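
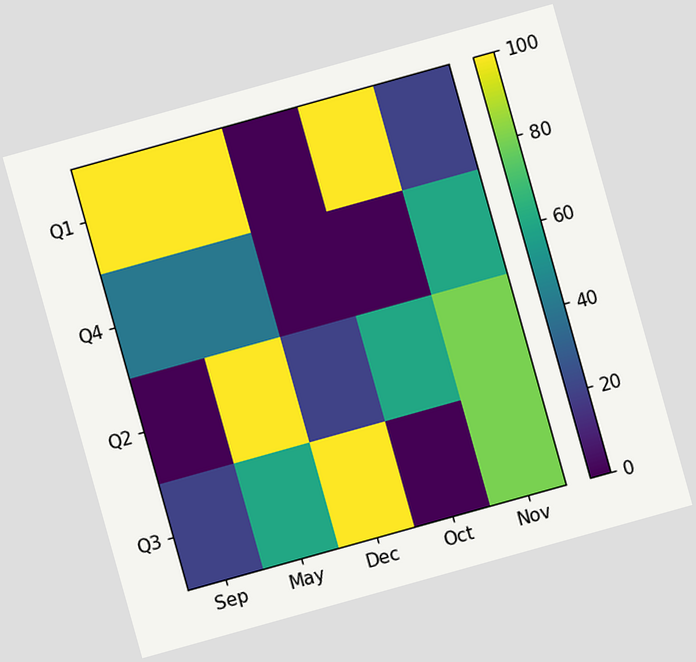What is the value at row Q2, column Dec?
20

The chart is tilted about 16° counter-clockwise. Matching cell (Q2, Dec) against the colorbar gives 20.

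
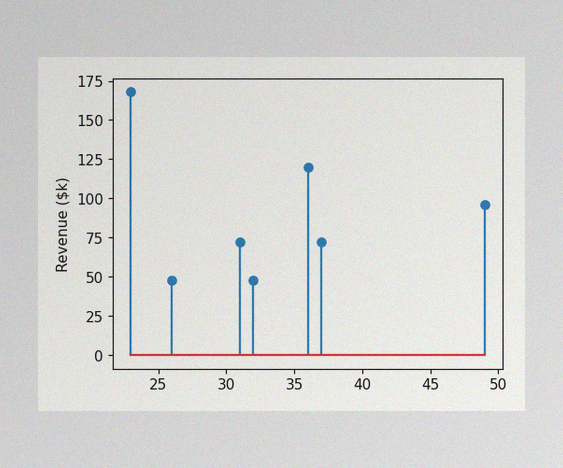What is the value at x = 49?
The image has some photo noise and uneven lighting. The stem at x=49 reaches $96k.

$96k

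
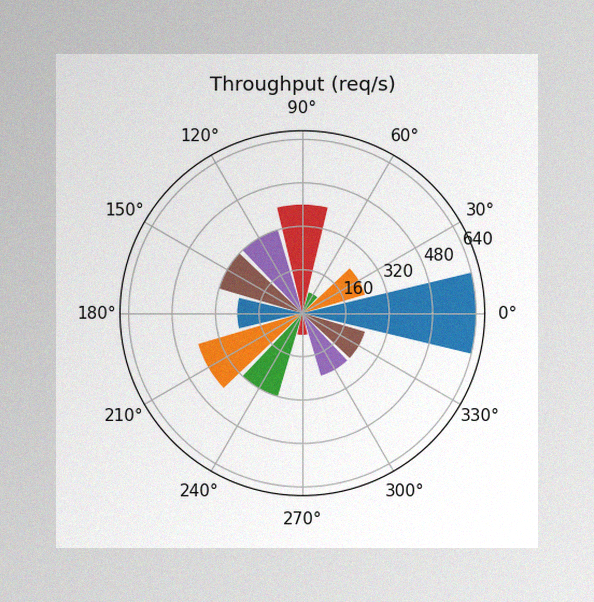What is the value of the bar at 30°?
The image has some photo noise and uneven lighting. The bar at 30° reaches 240req/s on the radial axis.

240req/s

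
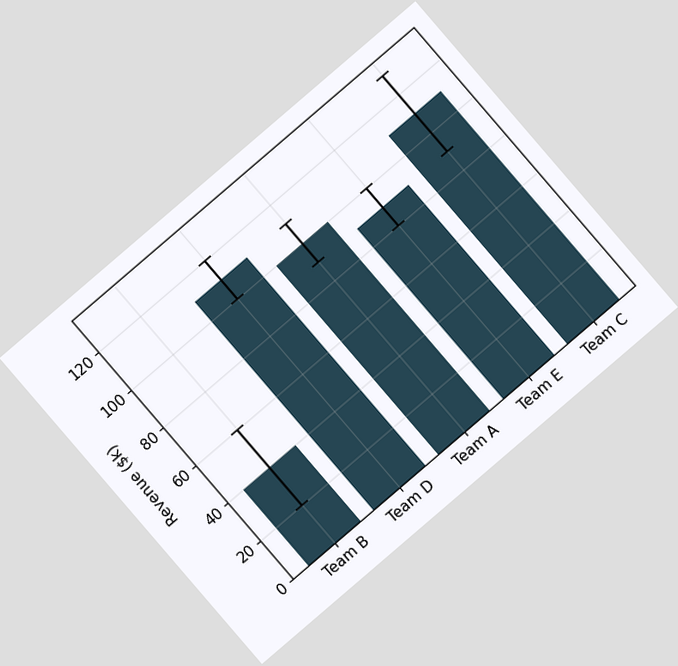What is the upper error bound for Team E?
$100k

The chart is tilted about 41° counter-clockwise. The Team E bar's upper whisker reaches $100k.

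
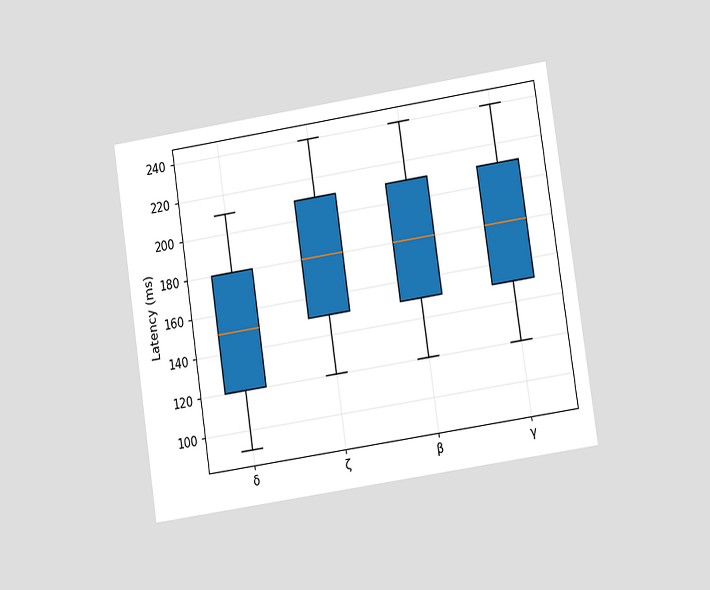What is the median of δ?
150ms

The chart is tilted about 8° counter-clockwise and viewed at a slight angle. The median line in the δ box sits at 150ms.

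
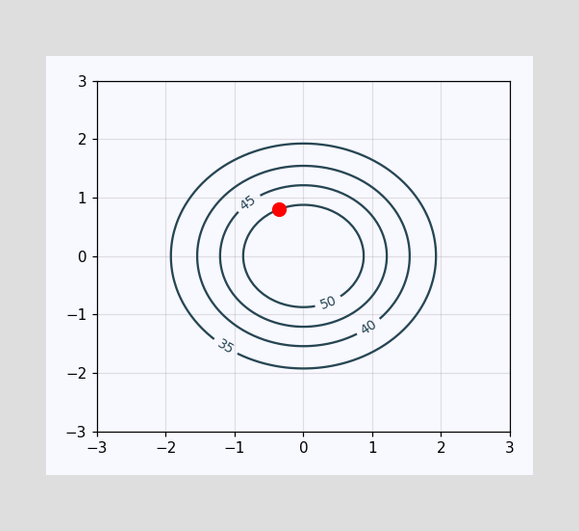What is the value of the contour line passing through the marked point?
50

The marked point sits on the contour labelled 50.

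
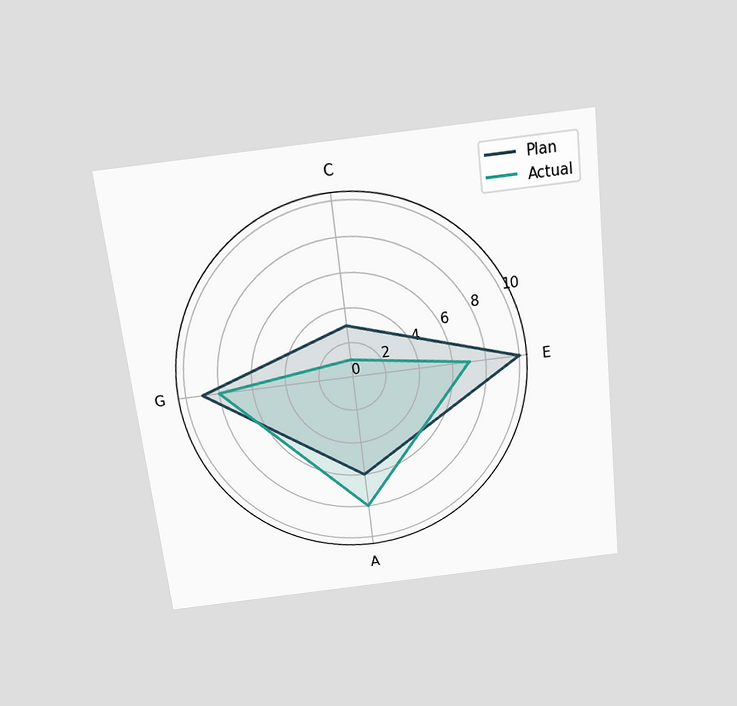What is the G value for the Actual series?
8

The chart is tilted about 7° counter-clockwise and viewed slightly from above. On the G axis, Actual reaches 8.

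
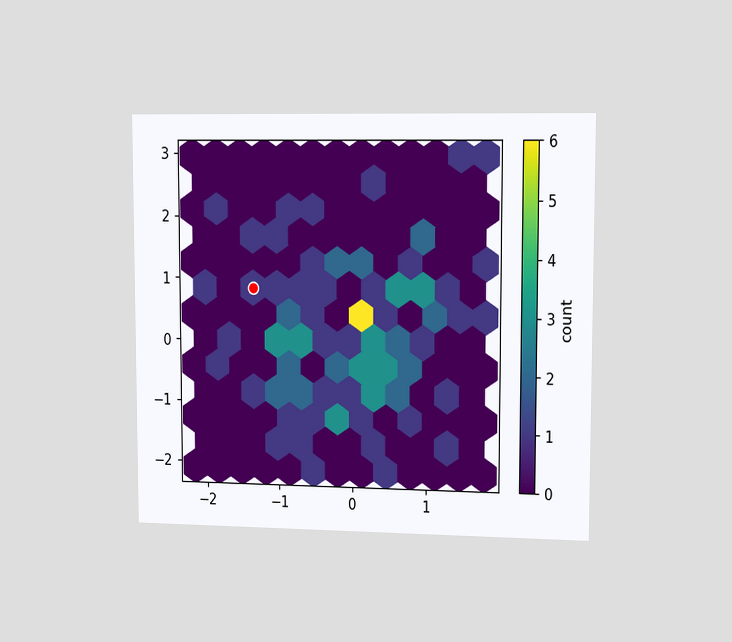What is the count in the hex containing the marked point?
The chart is viewed slightly from the right. The marked hex reads 1 on the colorbar.

1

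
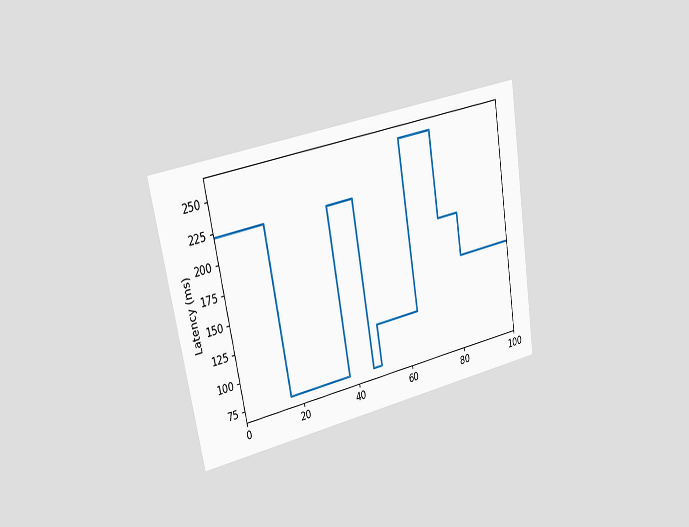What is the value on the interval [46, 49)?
74ms

The chart is tilted about 10° counter-clockwise and viewed slightly from the left. On [46, 49) the step sits at 74ms.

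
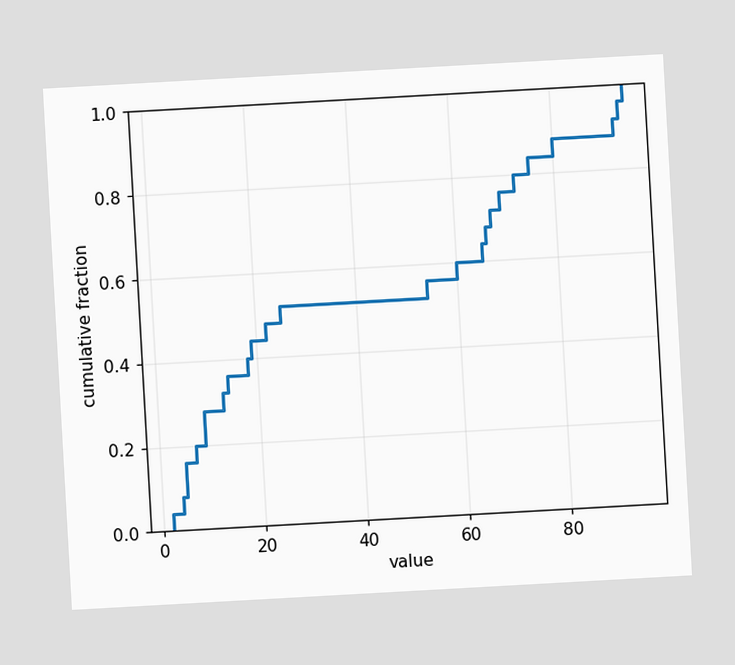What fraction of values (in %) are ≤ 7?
20%

The chart is tilted about 3° counter-clockwise. At x=7 the ECDF step is at 20%.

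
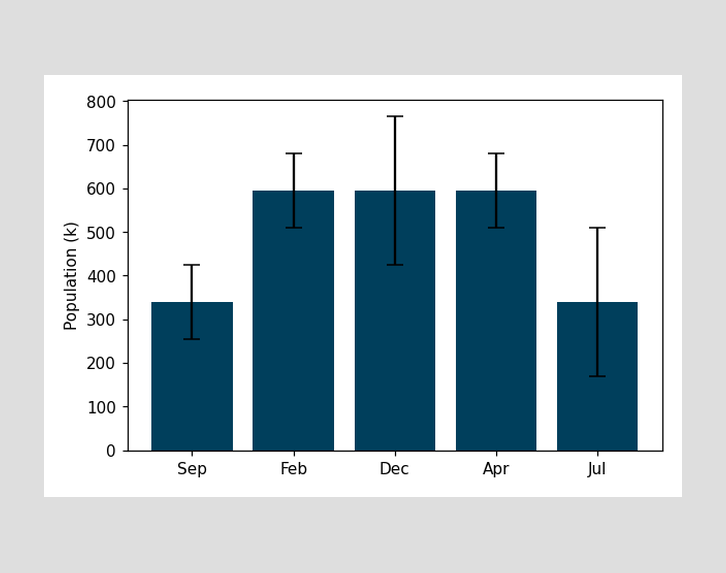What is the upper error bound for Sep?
The Sep bar's upper whisker reaches 425k.

425k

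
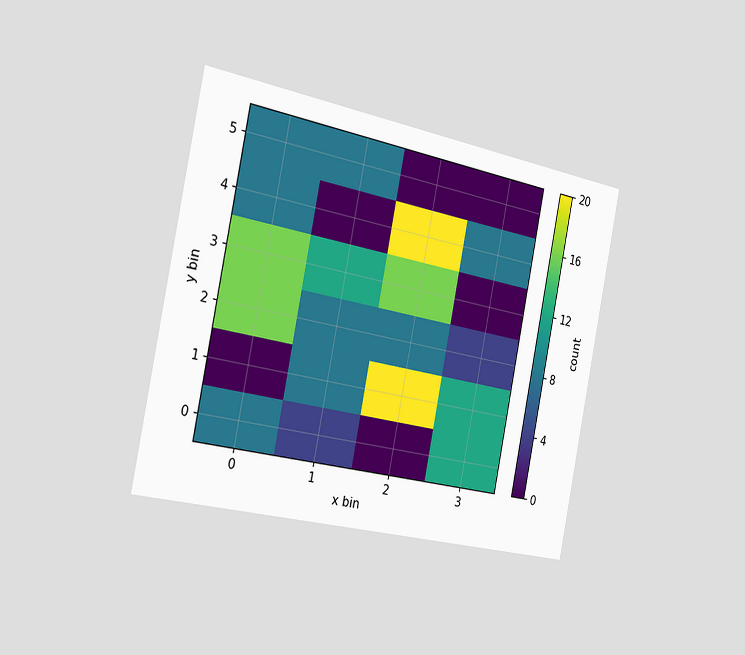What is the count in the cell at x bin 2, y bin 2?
8

The chart is tilted about 11° clockwise and viewed slightly from the left. Matching the cell (2, 2) against the colorbar gives 8.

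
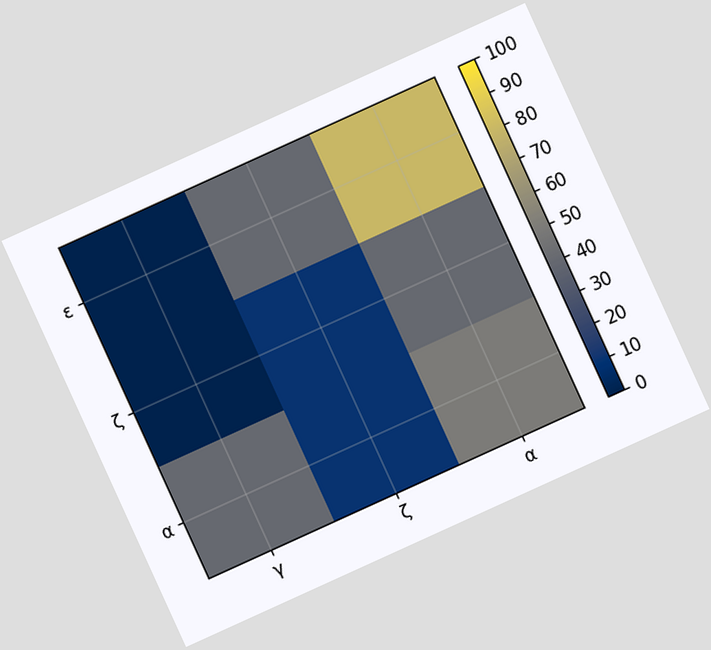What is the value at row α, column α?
50

The chart is tilted about 24° counter-clockwise. Matching cell (α, α) against the colorbar gives 50.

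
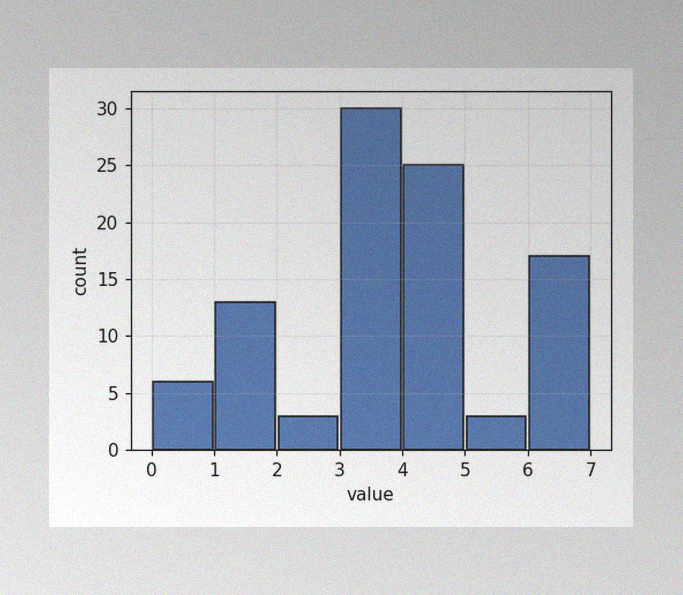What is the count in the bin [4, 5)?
25

The image has some photo noise and uneven lighting. The [4, 5) bin has height 25.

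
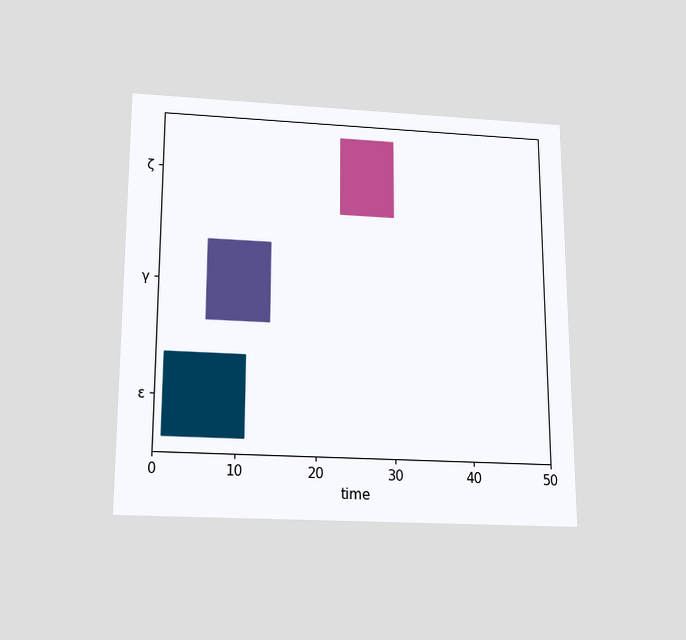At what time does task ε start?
1

The chart is viewed slightly from below. The ε bar begins at t=1.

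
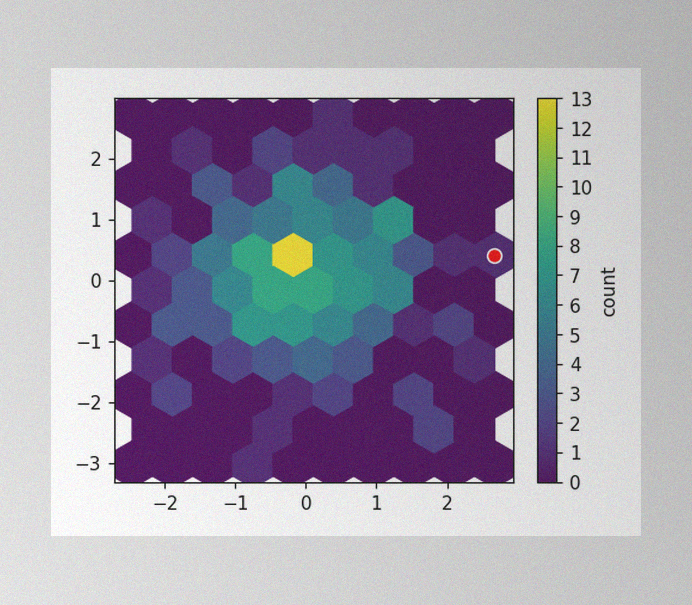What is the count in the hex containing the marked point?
1

The image has some photo noise and uneven lighting. The marked hex reads 1 on the colorbar.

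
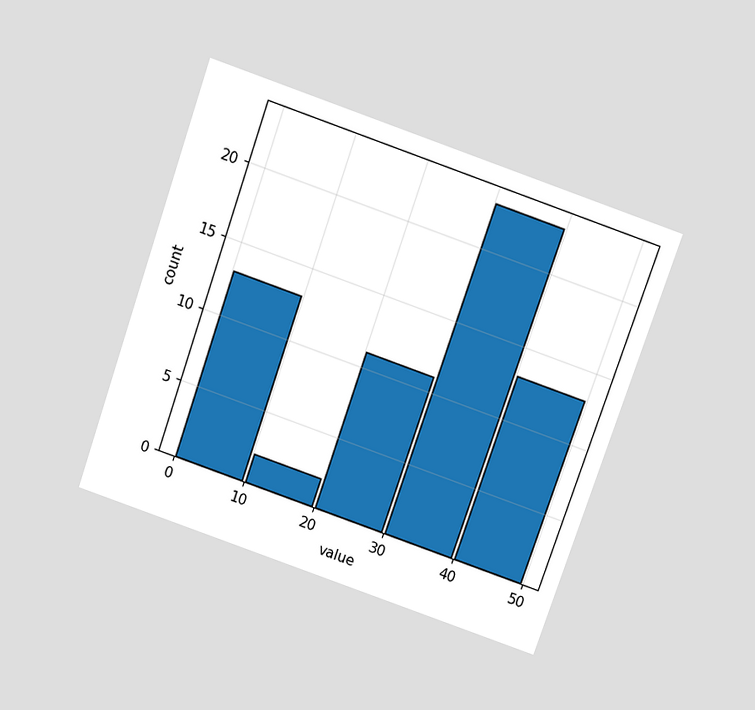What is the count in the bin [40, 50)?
13

The chart is tilted about 19° clockwise and viewed slightly from above. The [40, 50) bin has height 13.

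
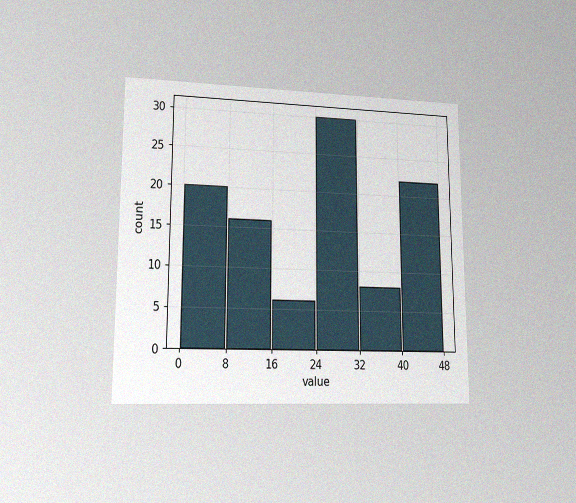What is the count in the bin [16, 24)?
The chart is viewed at a slight angle, with some photo noise. The [16, 24) bin has height 6.

6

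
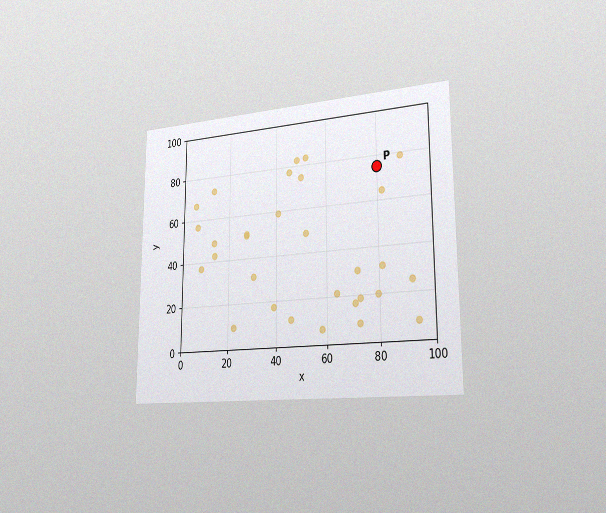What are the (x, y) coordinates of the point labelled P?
The chart is viewed slightly from the right, with some photo noise. Following the gridlines from P to each axis, P sits at (80, 75).

(80, 75)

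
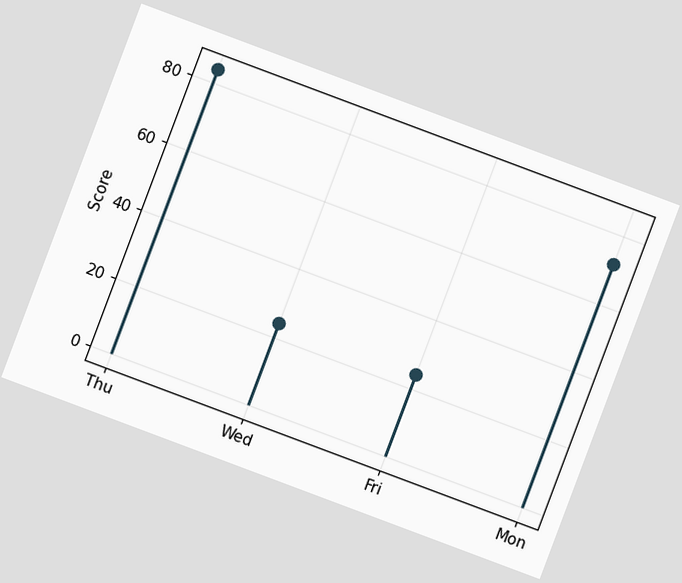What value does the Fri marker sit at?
The chart is tilted about 21° clockwise. The Fri marker sits at 24.

24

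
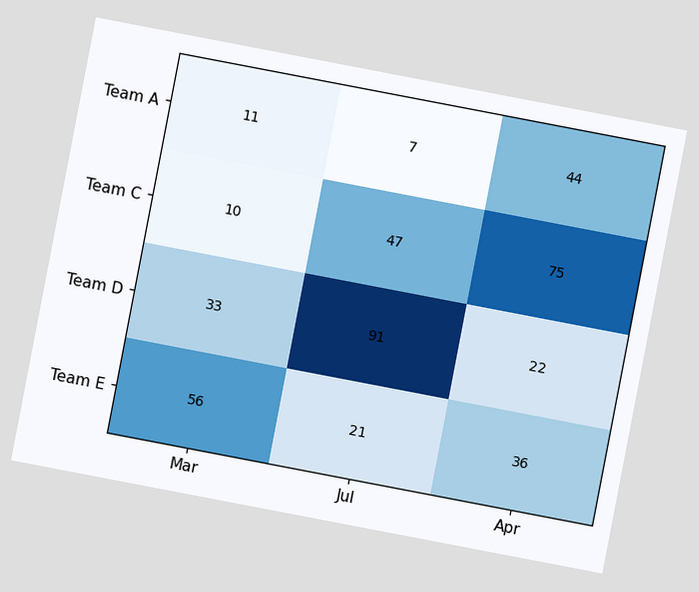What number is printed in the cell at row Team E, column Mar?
The chart is tilted about 11° clockwise. The (Team E, Mar) cell reads 56.

56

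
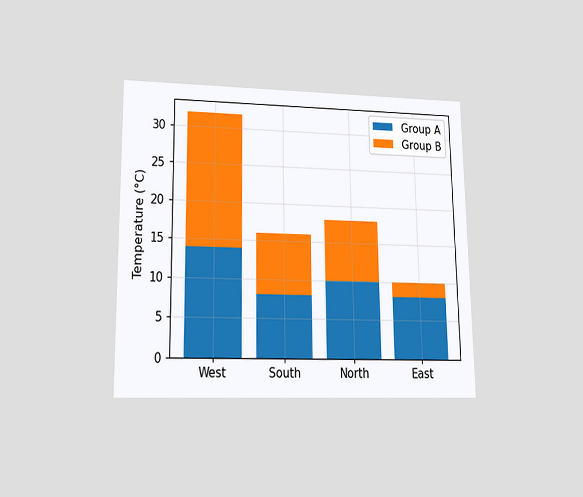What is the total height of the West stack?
The chart is viewed at a slight angle. The West stack's top reaches 32°C on the y-axis.

32°C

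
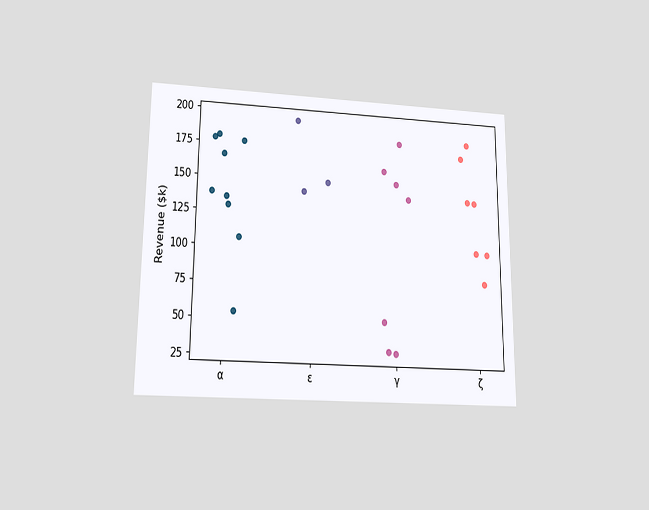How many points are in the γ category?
The chart is viewed slightly from below. Counting the markers in the γ column gives 7.

7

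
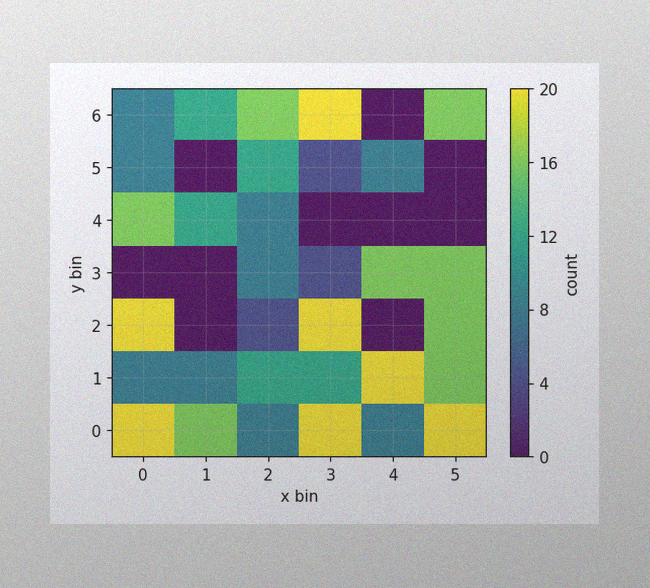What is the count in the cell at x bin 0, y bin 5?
8

The image has some photo noise and uneven lighting. Matching the cell (0, 5) against the colorbar gives 8.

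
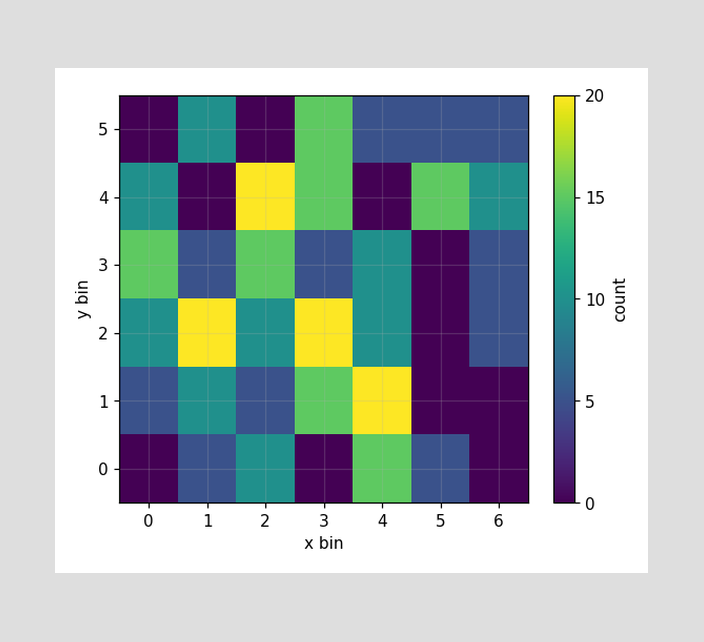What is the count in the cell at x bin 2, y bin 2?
Matching the cell (2, 2) against the colorbar gives 10.

10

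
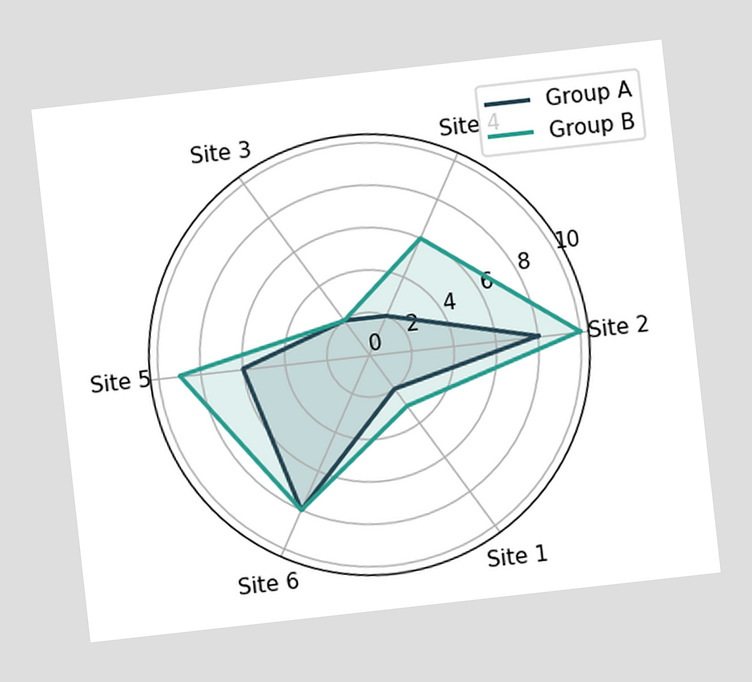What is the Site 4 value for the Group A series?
2

The chart is tilted about 6° counter-clockwise. On the Site 4 axis, Group A reaches 2.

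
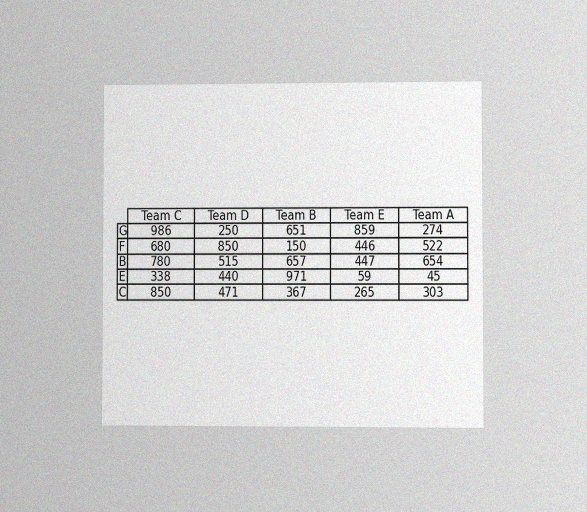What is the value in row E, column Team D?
The chart is viewed at a slight angle, with some photo noise. The (E, Team D) cell reads 440.

440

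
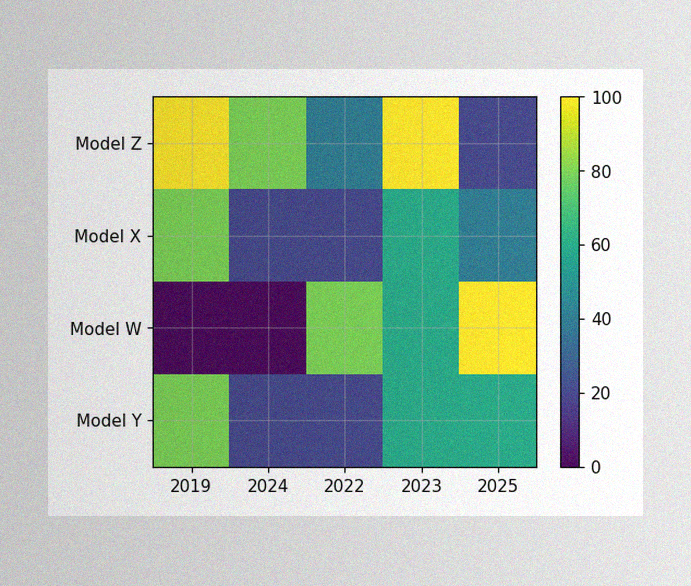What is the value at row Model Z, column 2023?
100

The image has some photo noise and uneven lighting. Matching cell (Model Z, 2023) against the colorbar gives 100.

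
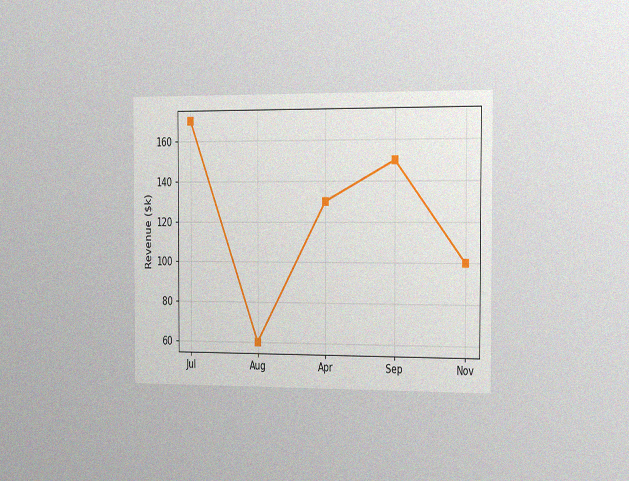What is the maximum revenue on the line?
$170k

The chart is viewed slightly from the right, with some photo noise. The highest point is at Jul, and reading across to the y-axis gives $170k.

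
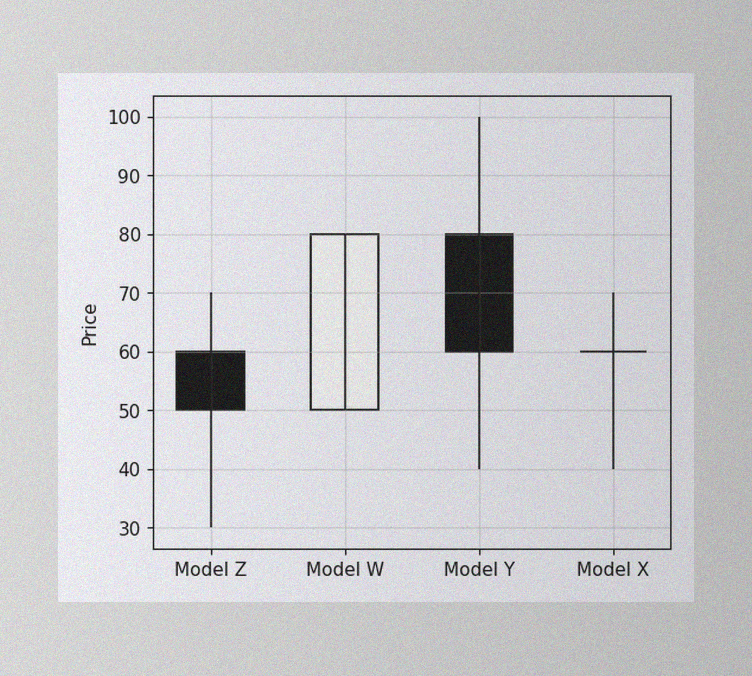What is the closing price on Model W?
80

The image has some photo noise and uneven lighting. The Model W candle closes at 80.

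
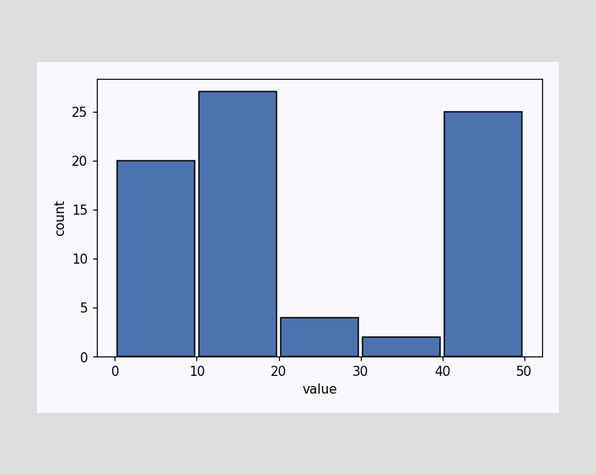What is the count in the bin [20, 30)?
The [20, 30) bin has height 4.

4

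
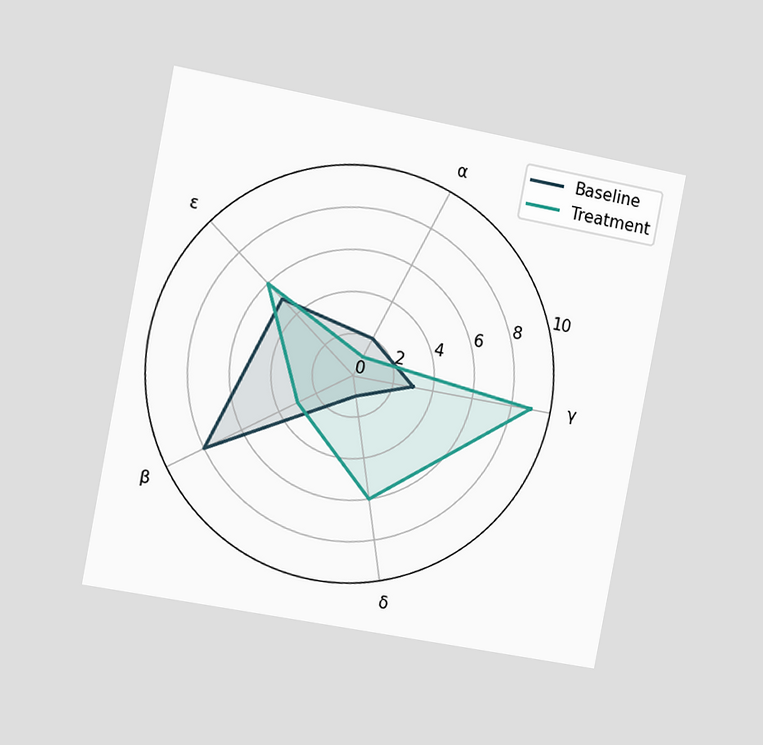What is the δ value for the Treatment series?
The chart is tilted about 11° clockwise and viewed slightly from the left. On the δ axis, Treatment reaches 6.

6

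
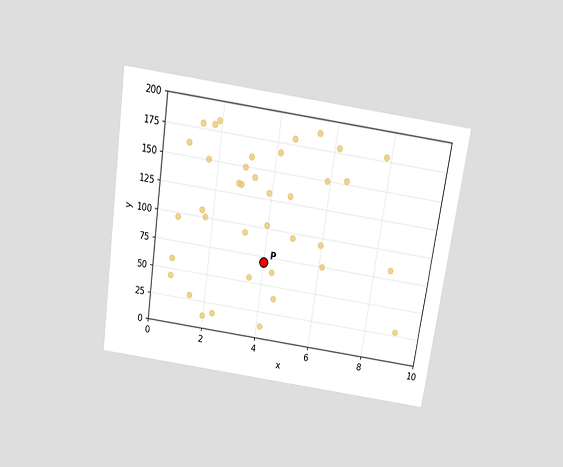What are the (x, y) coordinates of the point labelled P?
(4, 70)

The chart is tilted about 8° clockwise and viewed slightly from above. Following the gridlines from P to each axis, P sits at (4, 70).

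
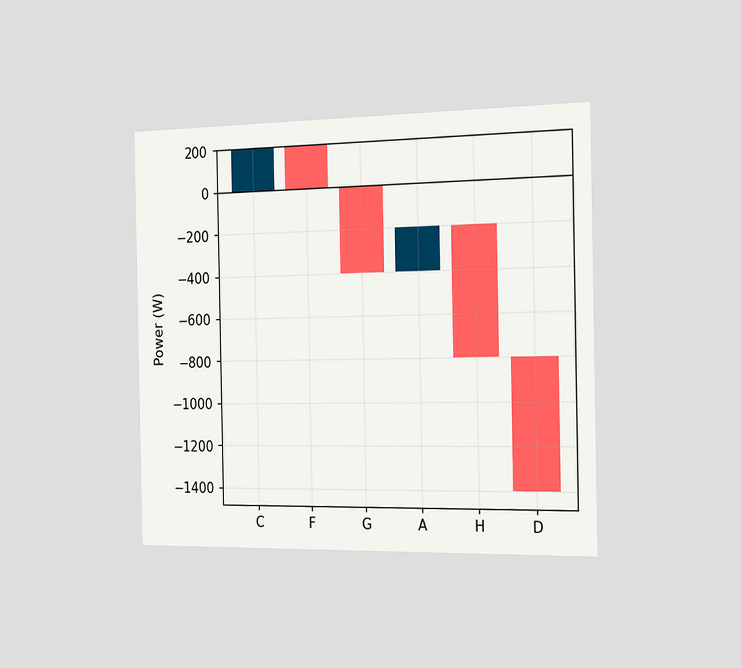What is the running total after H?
The chart is viewed slightly from the right. After H the running total reaches -800W.

-800W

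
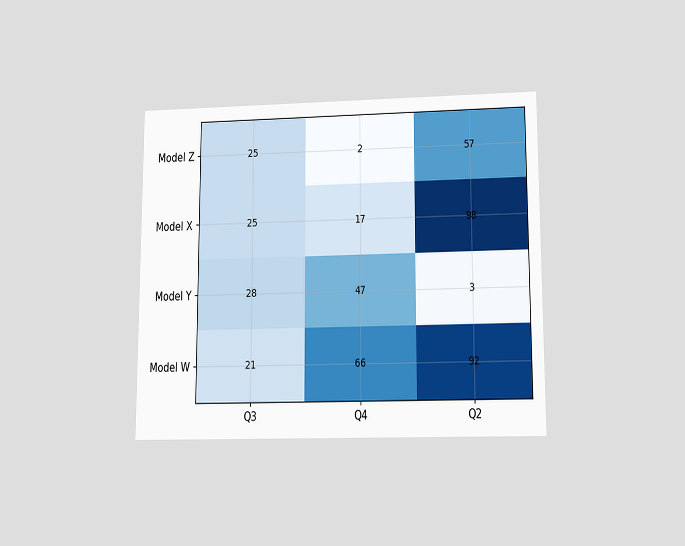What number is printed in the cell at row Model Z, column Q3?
The chart is viewed slightly from below. The (Model Z, Q3) cell reads 25.

25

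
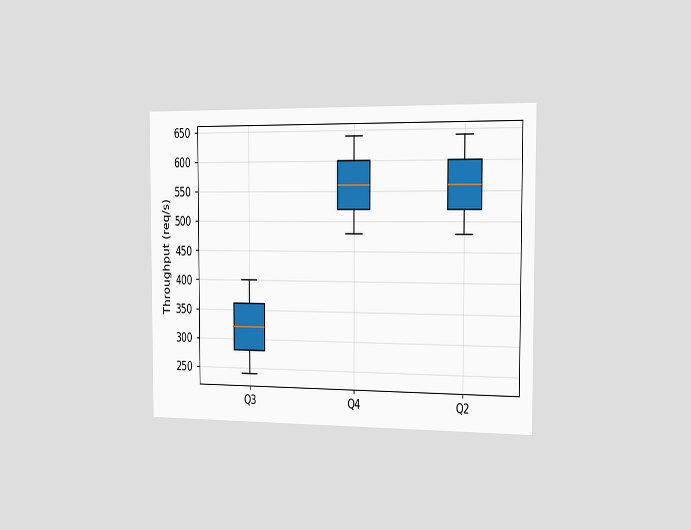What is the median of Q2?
The chart is viewed slightly from the right. The median line in the Q2 box sits at 560req/s.

560req/s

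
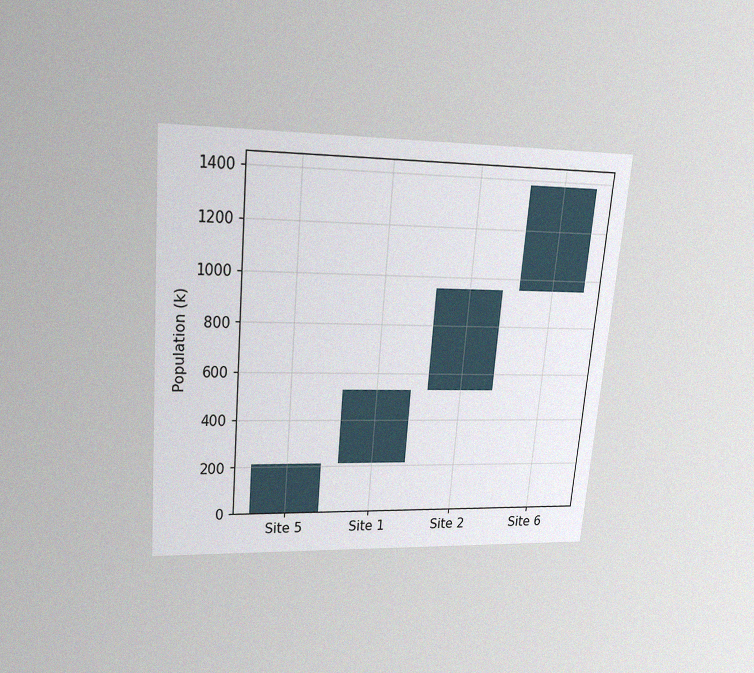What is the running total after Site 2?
The chart is tilted about 5° clockwise and viewed slightly from above, with some photo noise. After Site 2 the running total reaches 954k.

954k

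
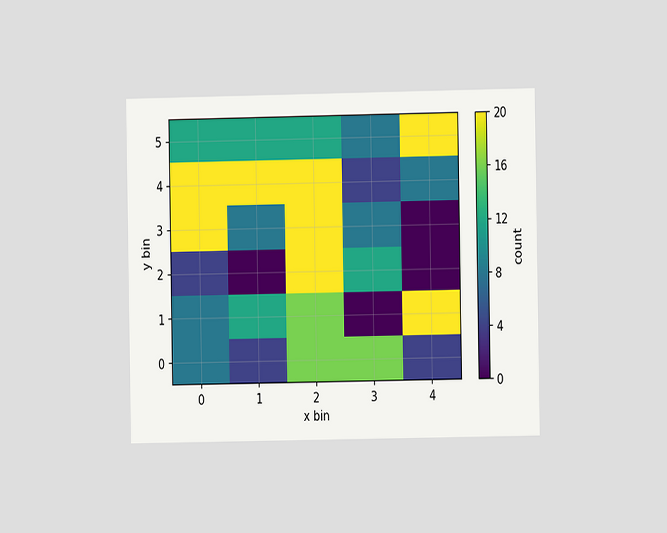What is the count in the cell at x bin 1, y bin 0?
4

The chart is viewed at a slight angle. Matching the cell (1, 0) against the colorbar gives 4.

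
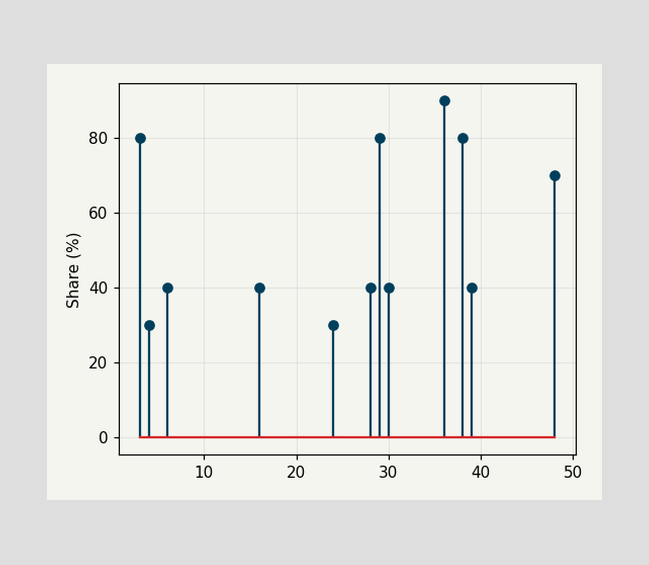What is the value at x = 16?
40%

The stem at x=16 reaches 40%.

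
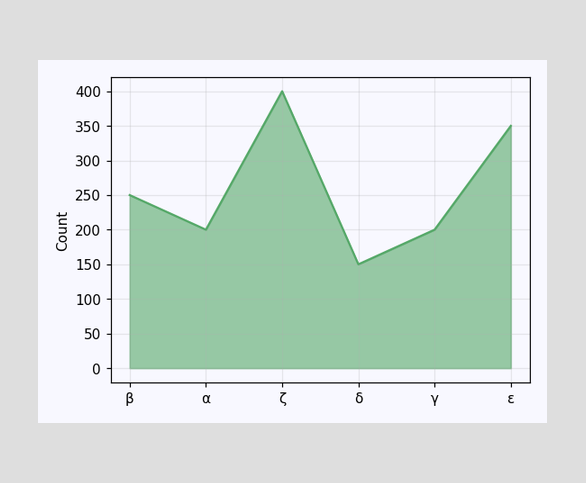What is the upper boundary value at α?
At α the upper boundary is at 200.

200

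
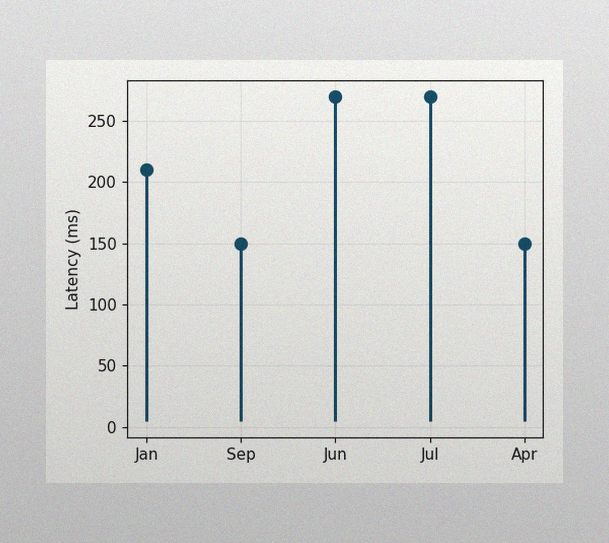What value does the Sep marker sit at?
150ms

The image has some photo noise and uneven lighting. The Sep marker sits at 150ms.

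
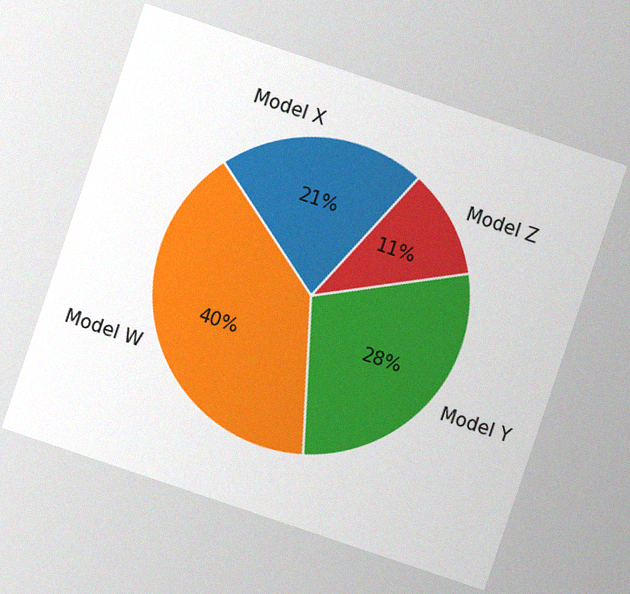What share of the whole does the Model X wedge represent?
21%

The chart is tilted about 19° clockwise, with some photo noise. The Model X slice takes up 21% of the pie.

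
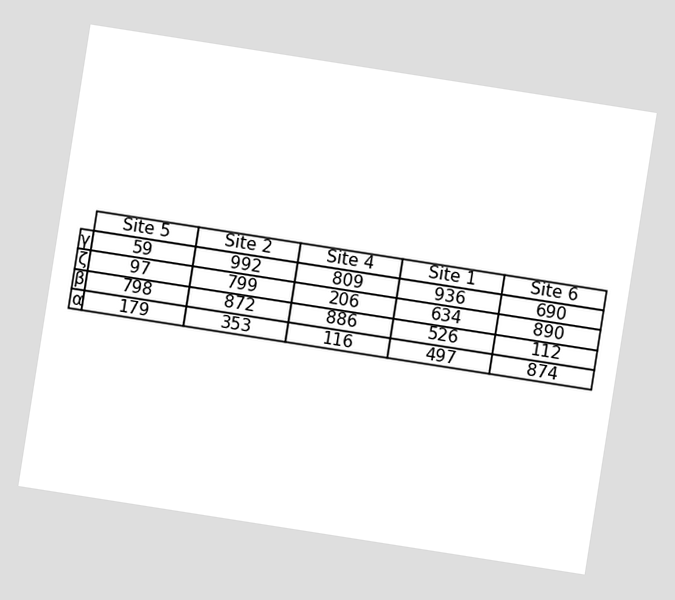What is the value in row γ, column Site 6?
The chart is tilted about 9° clockwise. The (γ, Site 6) cell reads 690.

690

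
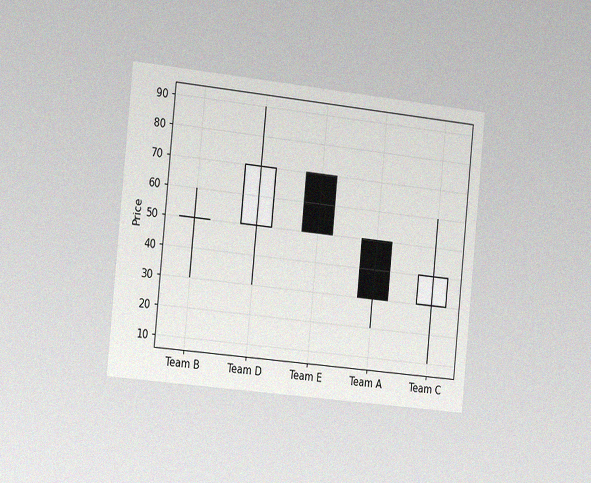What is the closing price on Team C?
40

The chart is tilted about 6° clockwise and viewed slightly from the left, with some photo noise. The Team C candle closes at 40.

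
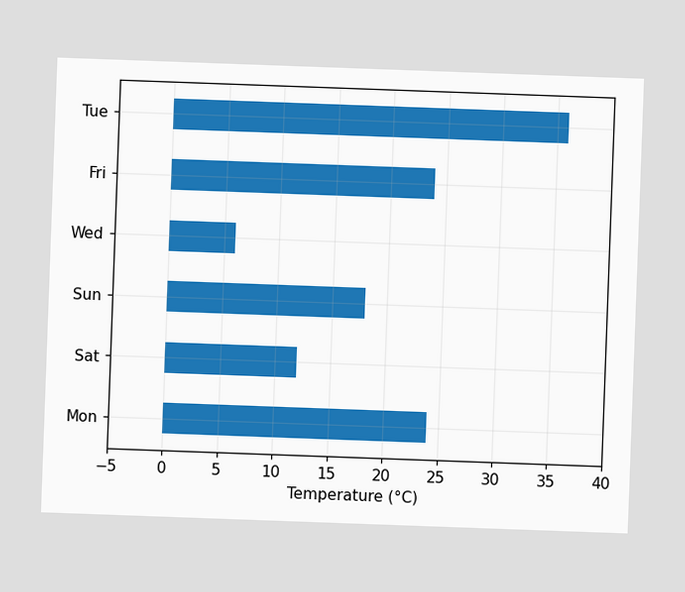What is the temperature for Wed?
The chart is tilted about 2° clockwise. Reading along the chart's x-axis, the Wed bar reaches 6°C.

6°C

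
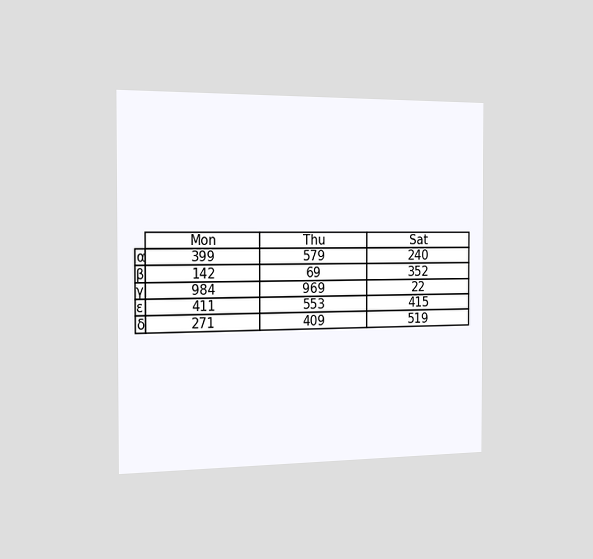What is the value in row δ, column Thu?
The chart is viewed slightly from the left. The (δ, Thu) cell reads 409.

409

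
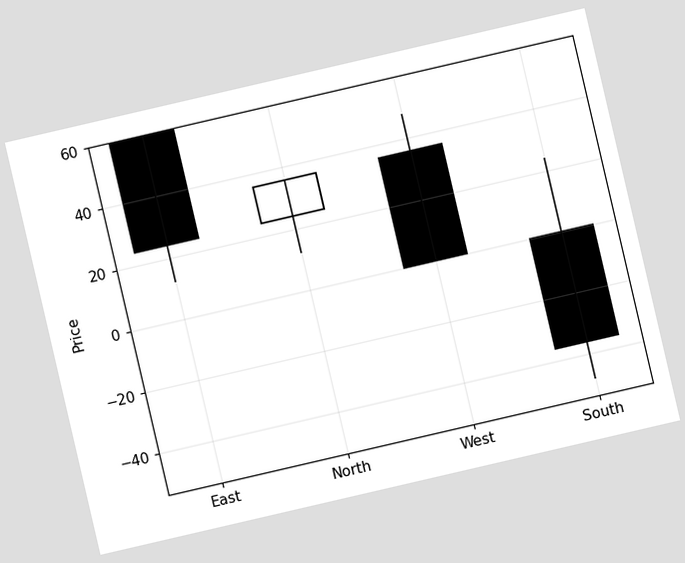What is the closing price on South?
The chart is tilted about 13° counter-clockwise. The South candle closes at -36.

-36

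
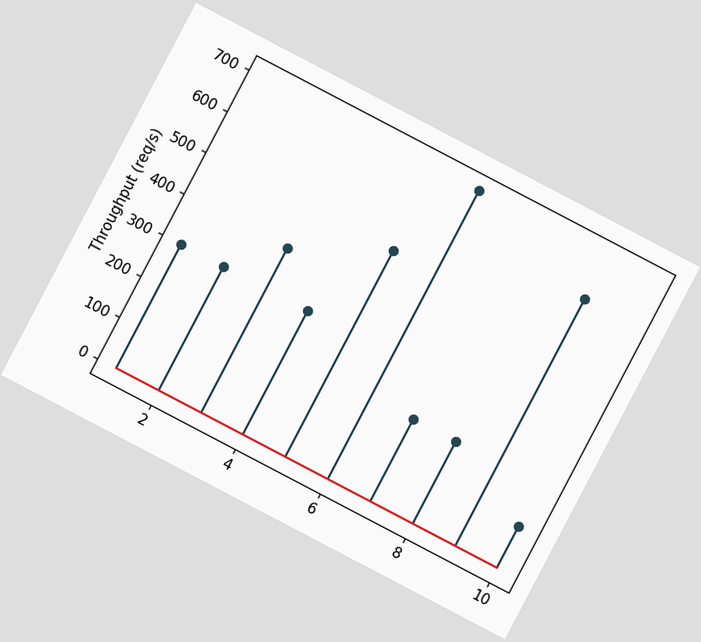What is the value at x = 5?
500req/s

The chart is tilted about 28° clockwise. The stem at x=5 reaches 500req/s.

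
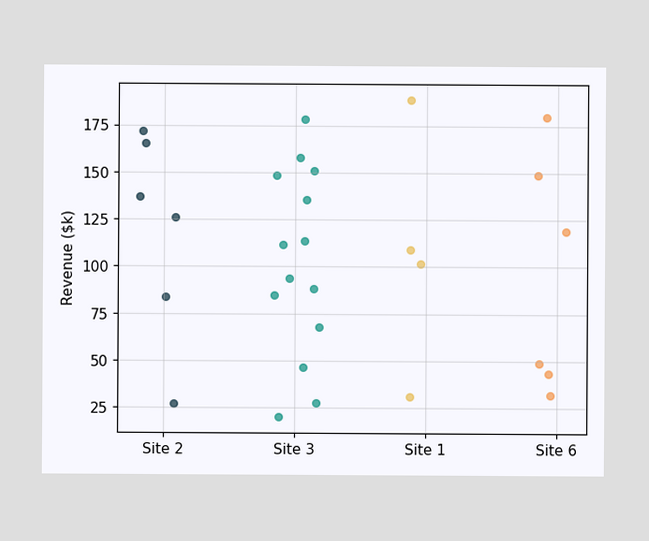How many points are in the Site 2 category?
Counting the markers in the Site 2 column gives 6.

6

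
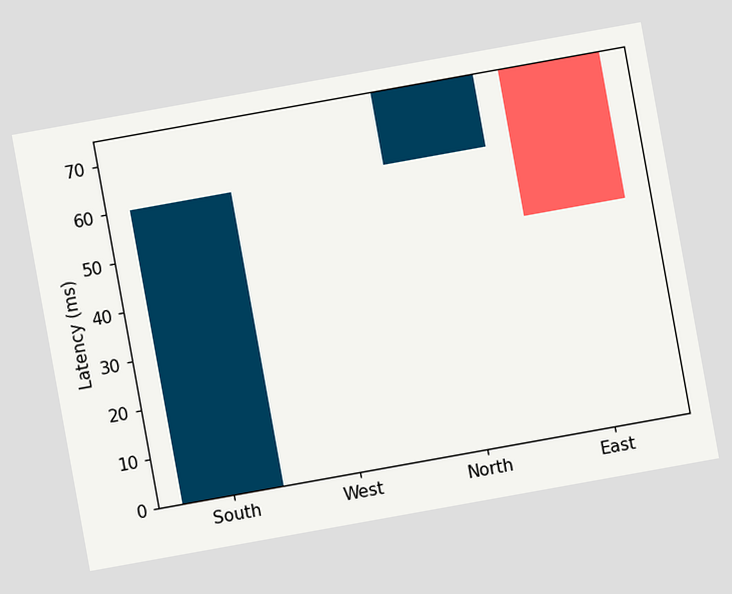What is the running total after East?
45ms

The chart is tilted about 10° counter-clockwise. After East the running total reaches 45ms.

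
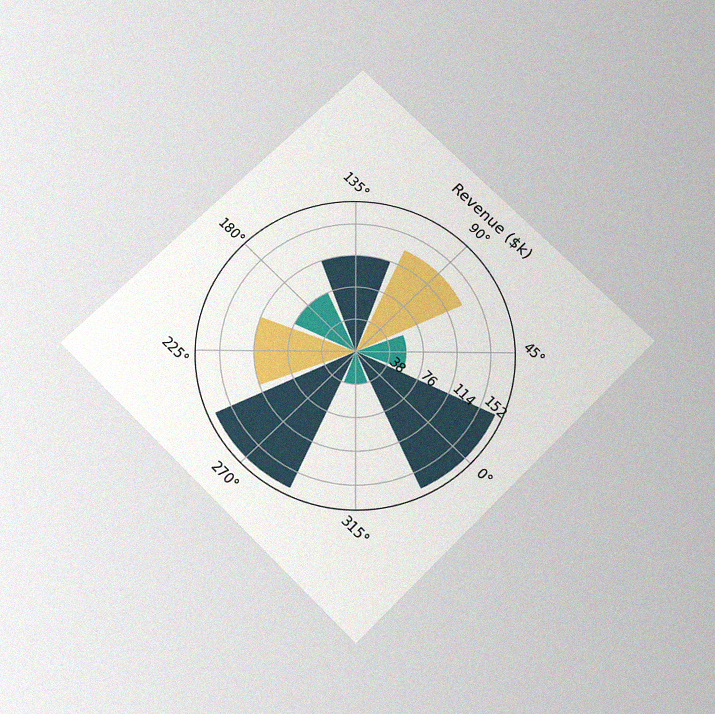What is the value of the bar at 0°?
$171k

The chart is tilted about 45° clockwise and viewed slightly from below, with some photo noise. The bar at 0° reaches $171k on the radial axis.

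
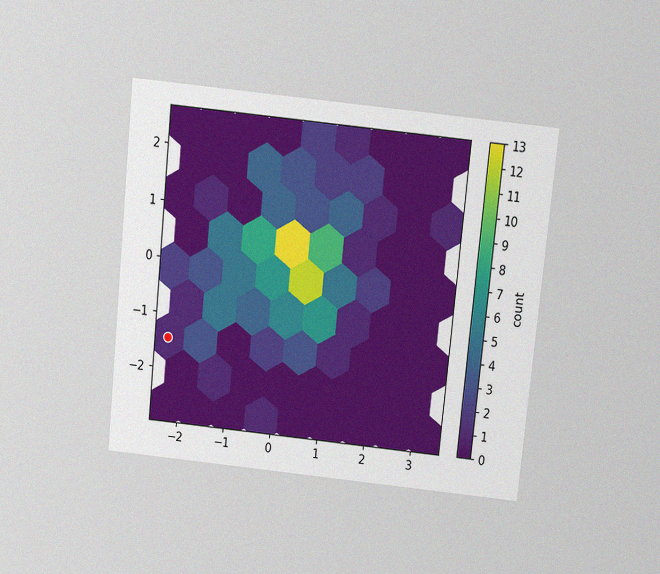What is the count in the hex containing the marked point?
1

The chart is tilted about 6° clockwise and viewed slightly from above, with some photo noise. The marked hex reads 1 on the colorbar.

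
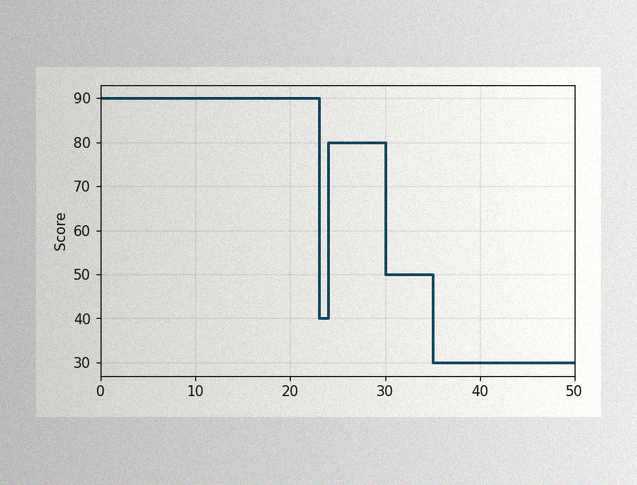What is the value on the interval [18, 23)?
The image has some photo noise and uneven lighting. On [18, 23) the step sits at 90.

90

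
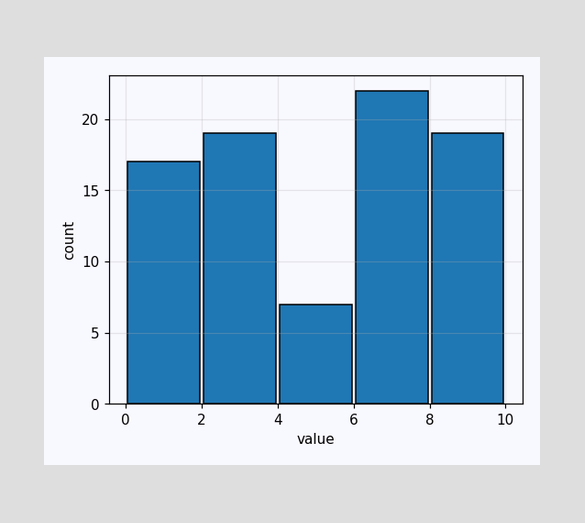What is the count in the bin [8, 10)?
19

The [8, 10) bin has height 19.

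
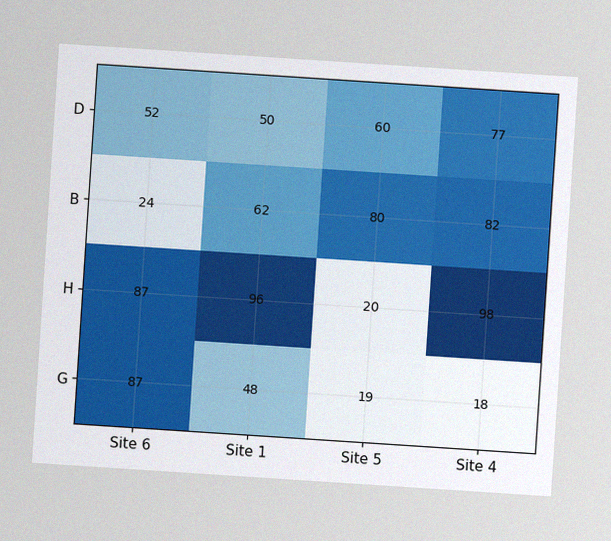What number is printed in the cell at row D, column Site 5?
60

The chart is tilted about 4° clockwise, with some photo noise. The (D, Site 5) cell reads 60.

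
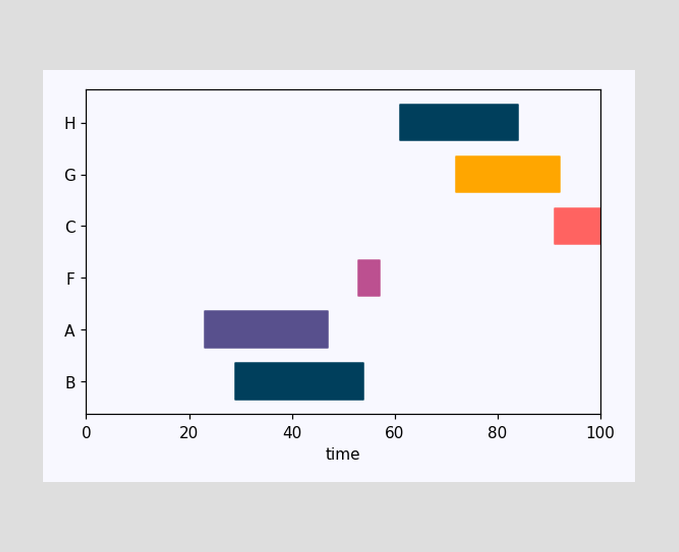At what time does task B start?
The B bar begins at t=29.

29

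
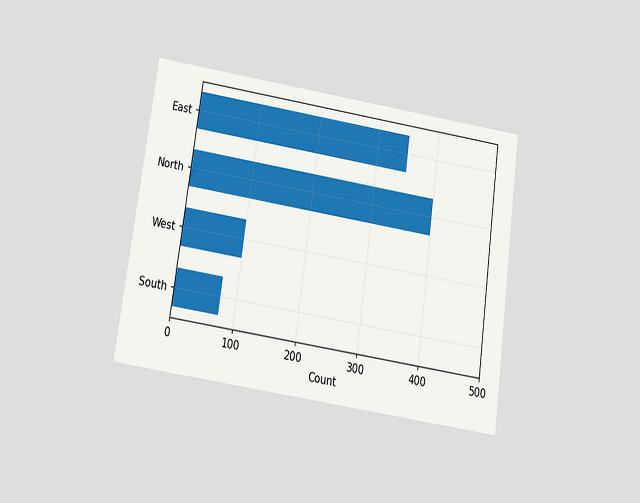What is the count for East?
The chart is tilted about 8° clockwise and viewed slightly from below. Reading along the chart's x-axis, the East bar reaches 350.

350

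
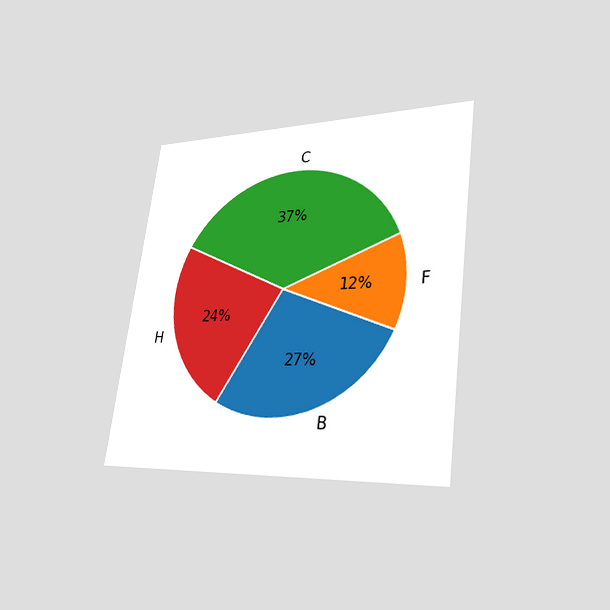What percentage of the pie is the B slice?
27%

The chart is tilted about 8° clockwise and viewed slightly from the right. The B slice takes up 27% of the pie.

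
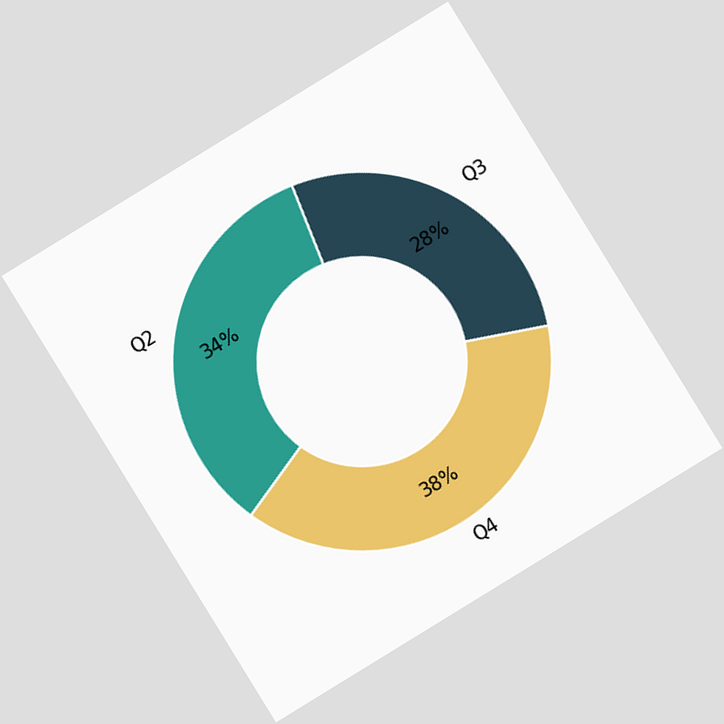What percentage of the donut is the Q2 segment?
The chart is tilted about 32° counter-clockwise. The Q2 segment takes up 34% of the ring.

34%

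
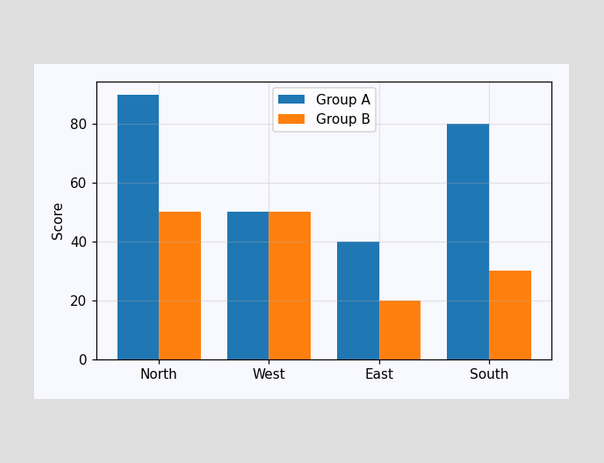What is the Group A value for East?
The Group A bar at East reaches 40 on the y-axis.

40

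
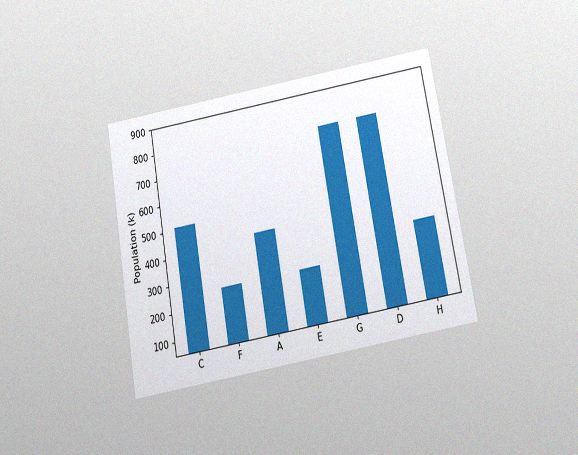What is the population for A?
The chart is tilted about 10° counter-clockwise and viewed slightly from below, with some photo noise. Reading along the chart's y-axis, the A bar reaches 425k.

425k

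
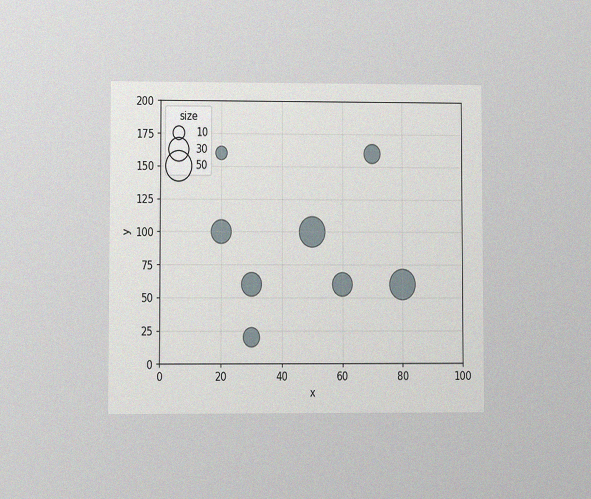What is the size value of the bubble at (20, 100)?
The chart is viewed at a slight angle, with some photo noise. Matching the bubble at (20, 100) against the size legend gives 30.

30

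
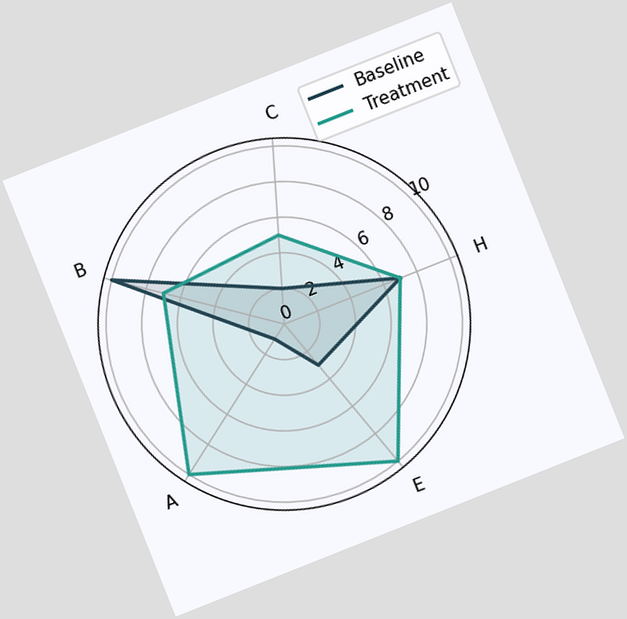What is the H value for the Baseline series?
7

The chart is tilted about 22° counter-clockwise. On the H axis, Baseline reaches 7.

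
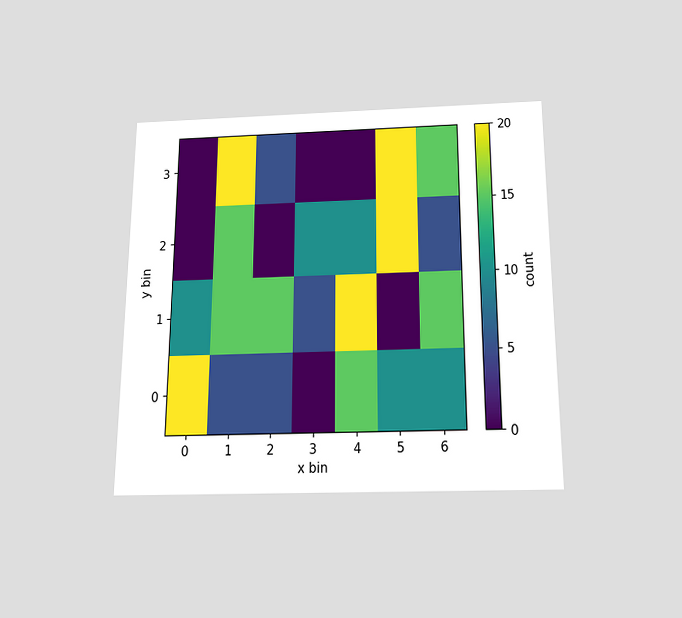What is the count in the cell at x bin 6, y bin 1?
The chart is viewed slightly from below. Matching the cell (6, 1) against the colorbar gives 15.

15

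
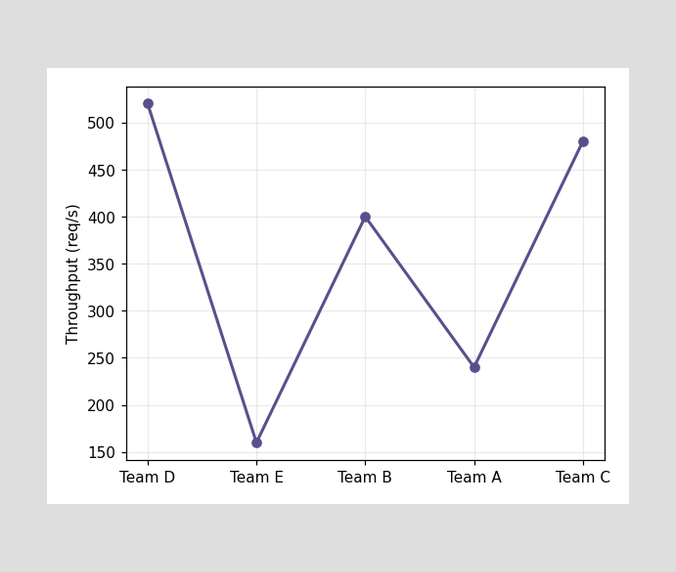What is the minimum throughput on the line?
160req/s

The lowest point is at Team E, and reading across to the y-axis gives 160req/s.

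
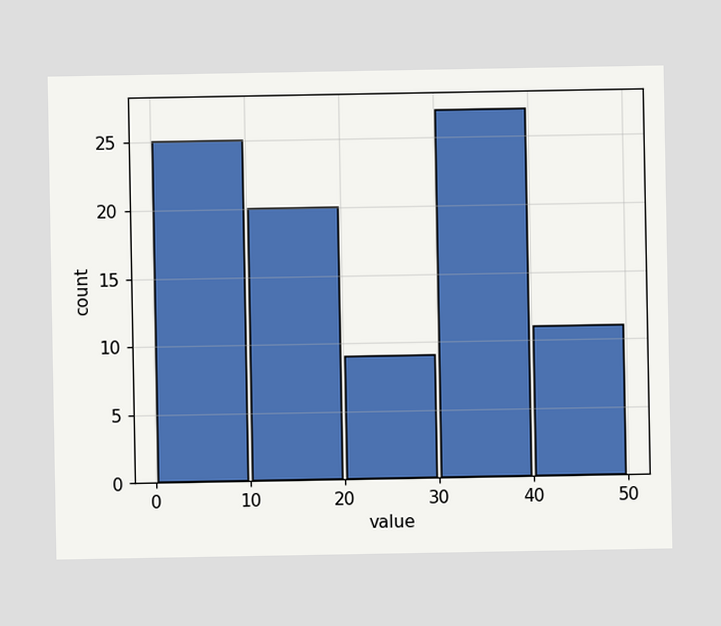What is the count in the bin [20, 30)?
9

The [20, 30) bin has height 9.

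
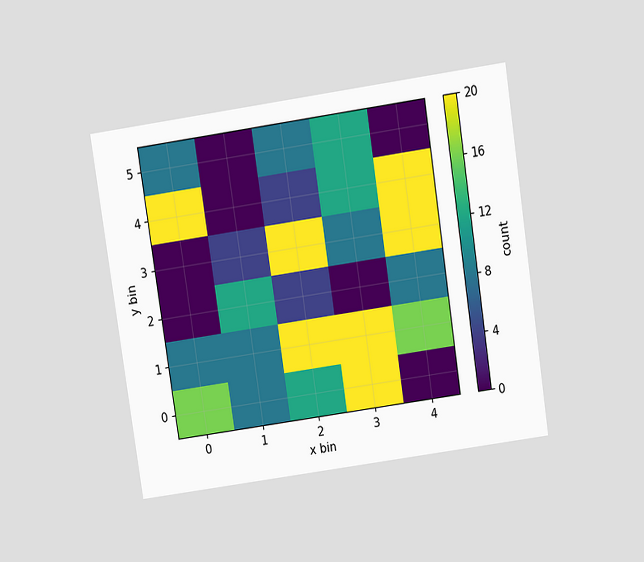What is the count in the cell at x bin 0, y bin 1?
8

The chart is tilted about 8° counter-clockwise and viewed slightly from above. Matching the cell (0, 1) against the colorbar gives 8.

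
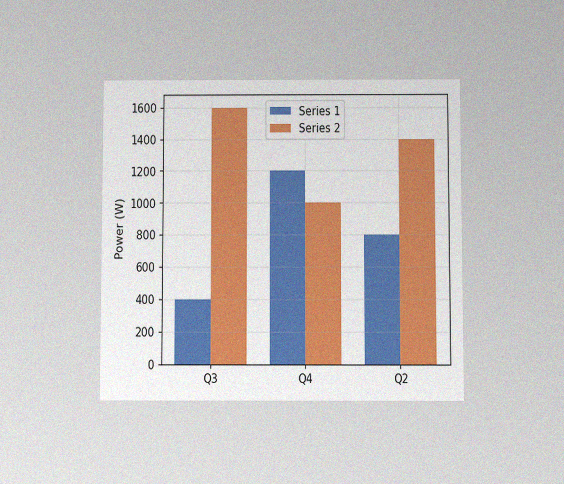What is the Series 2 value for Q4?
The chart is viewed slightly from below, with some photo noise. The Series 2 bar at Q4 reaches 1000W on the y-axis.

1000W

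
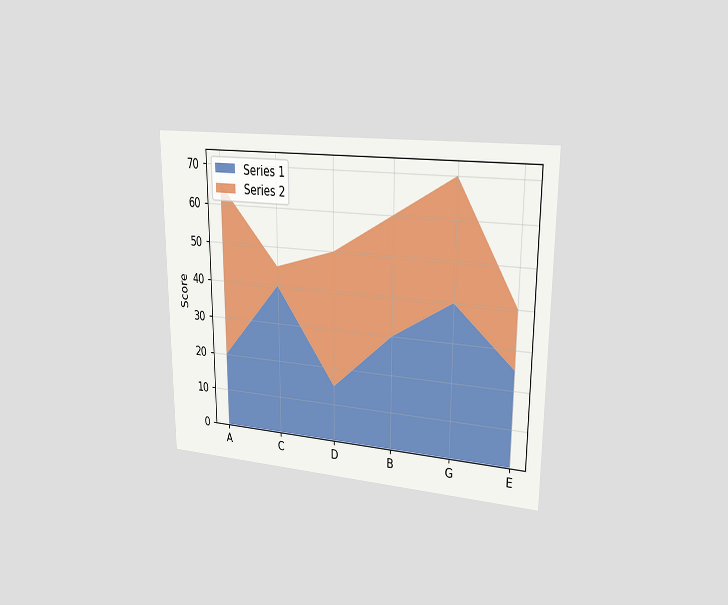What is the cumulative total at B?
60

The chart is viewed slightly from the right. The stacked total at B reaches 60.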